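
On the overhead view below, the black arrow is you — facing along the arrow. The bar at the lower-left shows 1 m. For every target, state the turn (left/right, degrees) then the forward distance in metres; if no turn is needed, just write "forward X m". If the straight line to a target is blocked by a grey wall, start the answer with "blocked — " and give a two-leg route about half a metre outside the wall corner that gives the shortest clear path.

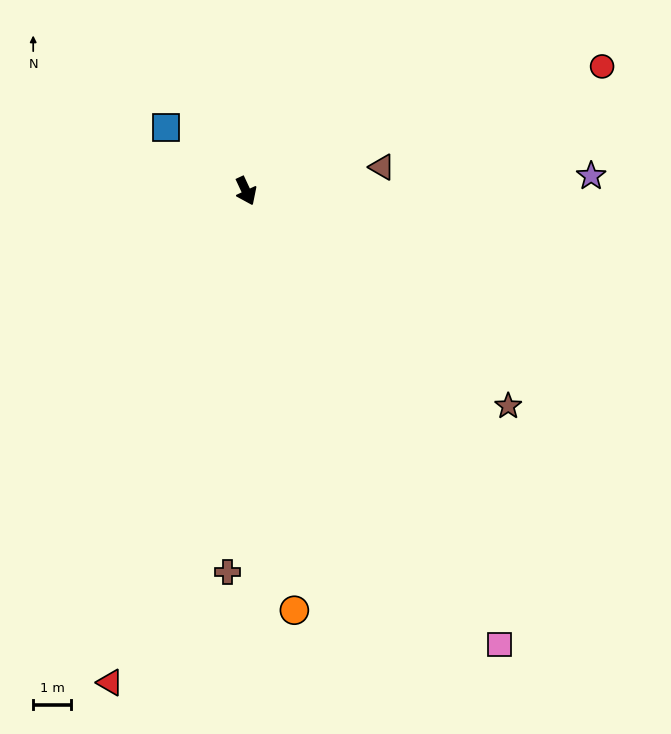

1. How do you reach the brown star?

turn left 26°, forward 8.9 m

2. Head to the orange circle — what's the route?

turn right 18°, forward 11.1 m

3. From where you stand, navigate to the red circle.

turn left 84°, forward 9.9 m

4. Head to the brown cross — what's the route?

turn right 28°, forward 10.0 m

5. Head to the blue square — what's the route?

turn right 153°, forward 2.7 m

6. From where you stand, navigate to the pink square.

turn left 4°, forward 13.6 m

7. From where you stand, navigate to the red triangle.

turn right 40°, forward 13.4 m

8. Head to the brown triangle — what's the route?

turn left 75°, forward 3.6 m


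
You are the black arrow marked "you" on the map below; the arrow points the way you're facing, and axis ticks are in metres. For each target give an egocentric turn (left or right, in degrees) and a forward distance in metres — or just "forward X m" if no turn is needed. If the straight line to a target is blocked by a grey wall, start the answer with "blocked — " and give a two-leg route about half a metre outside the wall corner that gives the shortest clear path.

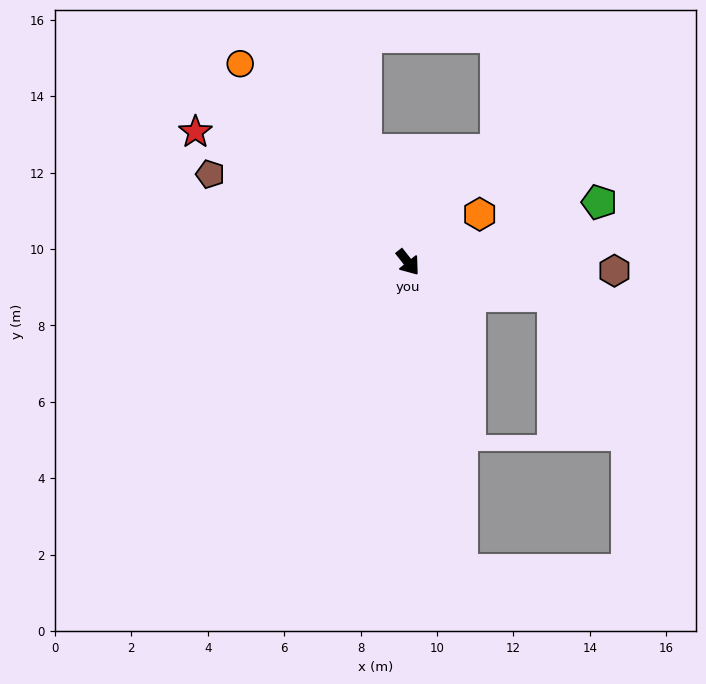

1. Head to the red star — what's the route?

turn right 160°, forward 6.5 m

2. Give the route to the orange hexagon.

turn left 86°, forward 2.3 m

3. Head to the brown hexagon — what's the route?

turn left 49°, forward 5.4 m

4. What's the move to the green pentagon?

turn left 69°, forward 5.2 m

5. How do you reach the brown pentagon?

turn right 152°, forward 5.7 m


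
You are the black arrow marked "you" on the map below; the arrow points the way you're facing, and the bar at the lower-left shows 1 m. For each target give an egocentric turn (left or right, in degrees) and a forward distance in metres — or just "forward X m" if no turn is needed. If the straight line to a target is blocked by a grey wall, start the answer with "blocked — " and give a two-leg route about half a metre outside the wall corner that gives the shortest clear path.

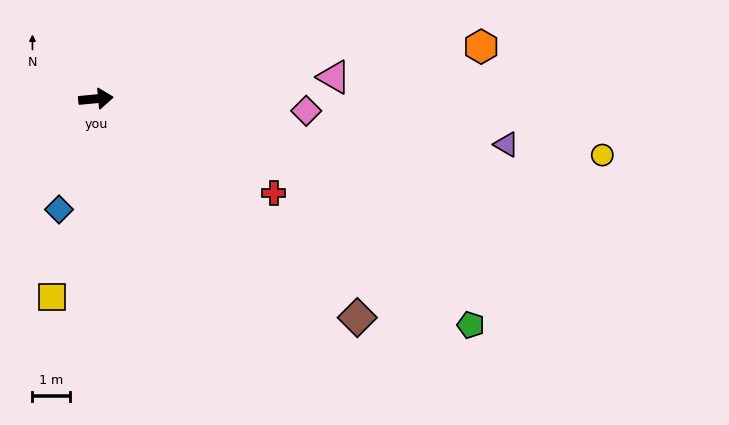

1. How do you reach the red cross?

turn right 33°, forward 5.4 m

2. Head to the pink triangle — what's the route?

forward 6.4 m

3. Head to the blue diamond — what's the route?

turn right 114°, forward 3.1 m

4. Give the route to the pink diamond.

turn right 9°, forward 5.6 m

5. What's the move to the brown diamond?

turn right 45°, forward 9.1 m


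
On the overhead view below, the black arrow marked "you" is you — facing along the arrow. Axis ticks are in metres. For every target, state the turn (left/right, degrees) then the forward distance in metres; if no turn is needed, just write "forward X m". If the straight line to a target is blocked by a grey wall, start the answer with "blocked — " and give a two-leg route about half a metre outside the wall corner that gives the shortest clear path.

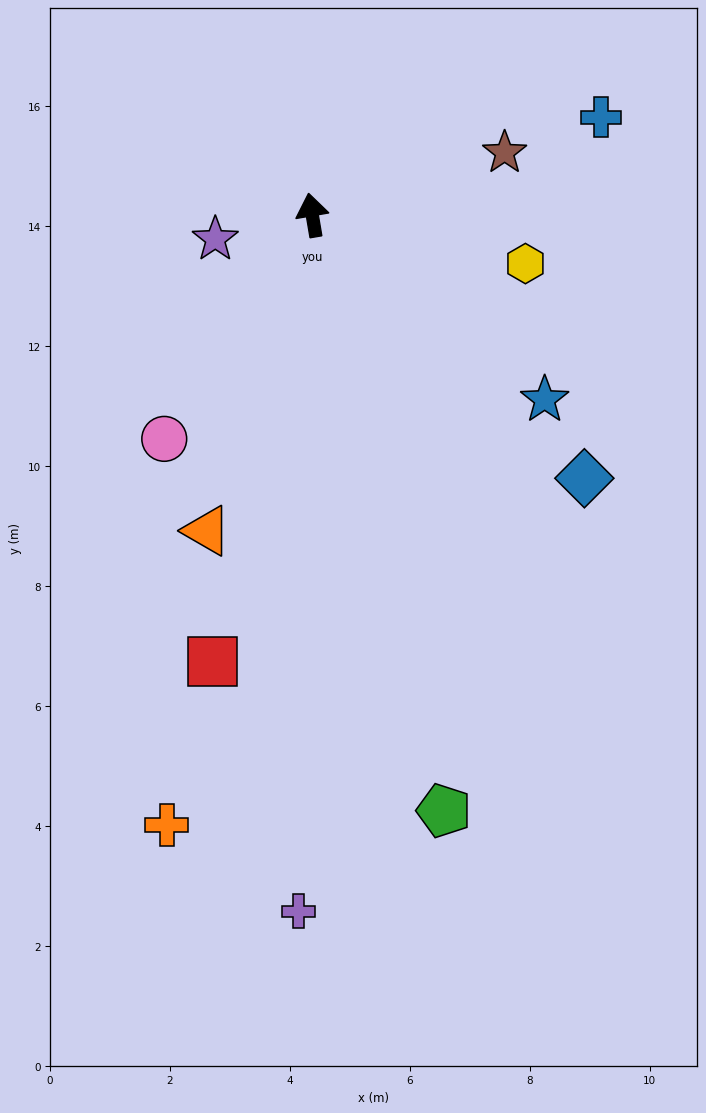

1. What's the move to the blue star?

turn right 138°, forward 4.9 m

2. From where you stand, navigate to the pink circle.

turn left 137°, forward 4.5 m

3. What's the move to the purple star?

turn left 94°, forward 1.7 m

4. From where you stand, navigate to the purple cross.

turn left 169°, forward 11.6 m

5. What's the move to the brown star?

turn right 82°, forward 3.4 m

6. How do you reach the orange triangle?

turn left 152°, forward 5.5 m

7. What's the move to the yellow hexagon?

turn right 112°, forward 3.6 m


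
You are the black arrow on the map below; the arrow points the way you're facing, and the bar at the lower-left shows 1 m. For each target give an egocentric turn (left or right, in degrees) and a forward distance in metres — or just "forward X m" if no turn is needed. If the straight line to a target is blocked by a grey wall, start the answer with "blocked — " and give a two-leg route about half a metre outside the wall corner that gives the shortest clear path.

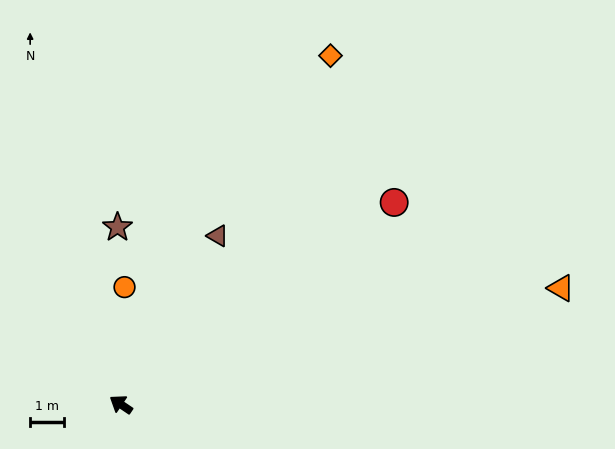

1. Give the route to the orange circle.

turn right 58°, forward 3.5 m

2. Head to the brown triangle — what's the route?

turn right 86°, forward 5.8 m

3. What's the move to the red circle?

turn right 110°, forward 10.1 m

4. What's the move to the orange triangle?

turn right 131°, forward 13.6 m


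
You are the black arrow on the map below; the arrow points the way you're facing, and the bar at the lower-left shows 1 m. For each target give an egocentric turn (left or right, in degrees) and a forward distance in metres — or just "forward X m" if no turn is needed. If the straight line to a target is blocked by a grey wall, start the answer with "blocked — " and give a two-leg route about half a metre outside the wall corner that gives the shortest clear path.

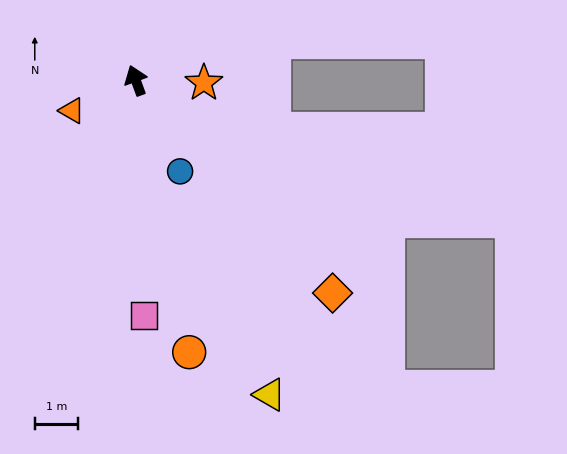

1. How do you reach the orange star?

turn right 112°, forward 1.6 m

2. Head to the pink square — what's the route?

turn left 162°, forward 5.5 m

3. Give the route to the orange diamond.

turn right 157°, forward 6.7 m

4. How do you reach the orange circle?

turn left 171°, forward 6.4 m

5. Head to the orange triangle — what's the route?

turn left 95°, forward 1.6 m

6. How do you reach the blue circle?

turn right 174°, forward 2.4 m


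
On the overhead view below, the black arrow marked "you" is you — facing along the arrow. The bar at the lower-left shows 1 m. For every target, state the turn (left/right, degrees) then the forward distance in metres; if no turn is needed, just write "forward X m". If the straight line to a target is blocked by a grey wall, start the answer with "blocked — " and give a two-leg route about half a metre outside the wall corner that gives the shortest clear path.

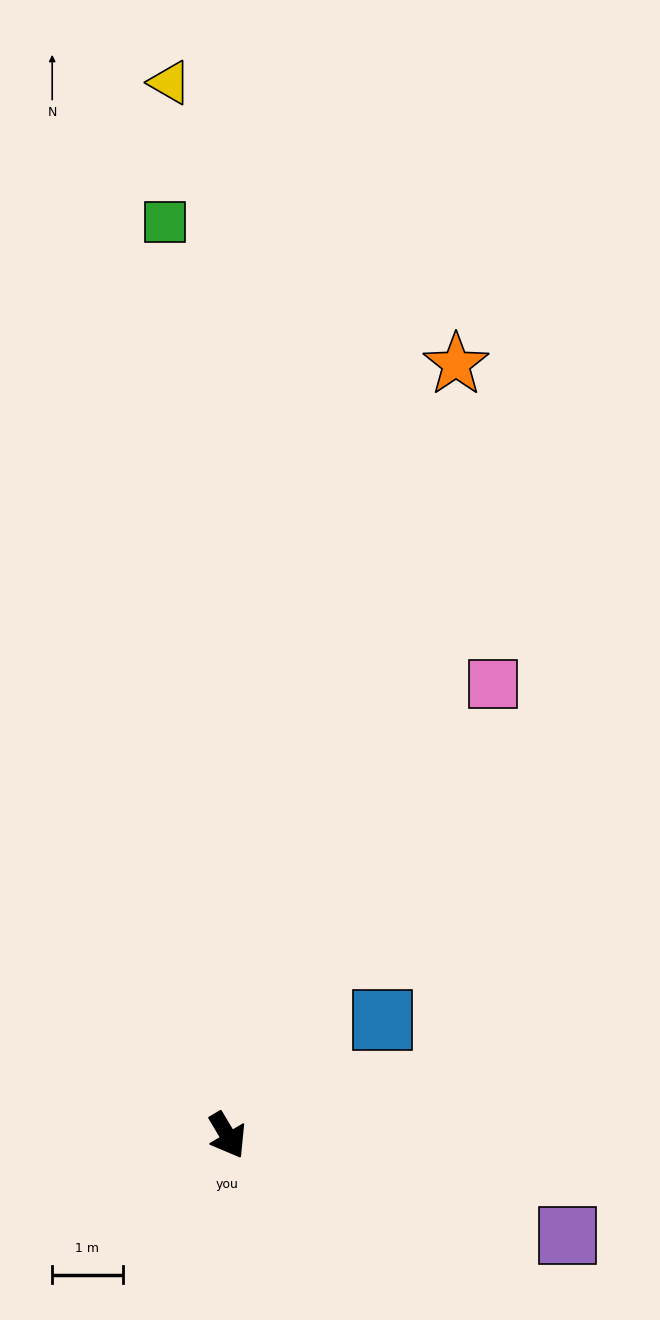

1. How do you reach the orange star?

turn left 133°, forward 11.4 m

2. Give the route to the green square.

turn left 153°, forward 13.0 m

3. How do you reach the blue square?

turn left 96°, forward 2.8 m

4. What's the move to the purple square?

turn left 43°, forward 5.0 m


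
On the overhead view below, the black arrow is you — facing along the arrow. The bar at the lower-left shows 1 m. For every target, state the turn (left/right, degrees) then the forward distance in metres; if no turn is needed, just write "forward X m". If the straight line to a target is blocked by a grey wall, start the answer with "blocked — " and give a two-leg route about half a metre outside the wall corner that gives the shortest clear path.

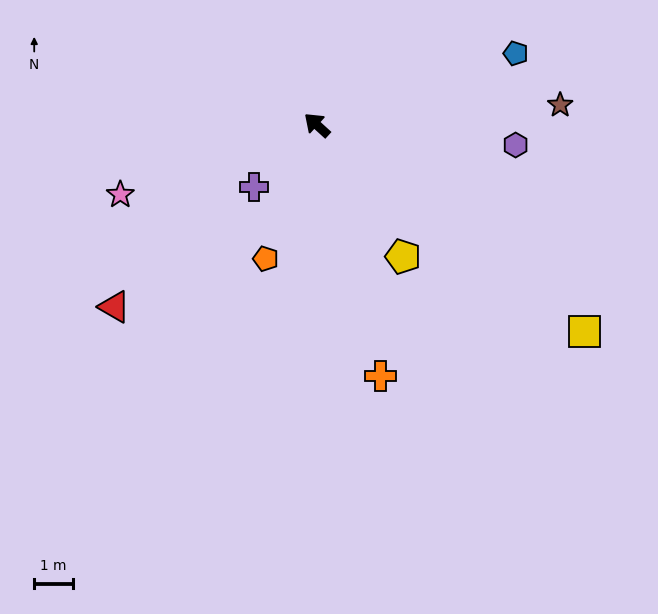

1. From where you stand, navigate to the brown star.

turn right 133°, forward 6.3 m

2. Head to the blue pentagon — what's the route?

turn right 118°, forward 5.4 m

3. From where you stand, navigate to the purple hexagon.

turn right 143°, forward 5.1 m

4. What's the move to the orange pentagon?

turn left 111°, forward 3.7 m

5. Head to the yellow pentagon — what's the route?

turn left 165°, forward 4.1 m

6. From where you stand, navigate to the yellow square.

turn right 175°, forward 8.7 m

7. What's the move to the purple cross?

turn left 87°, forward 2.3 m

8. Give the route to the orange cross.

turn left 147°, forward 6.7 m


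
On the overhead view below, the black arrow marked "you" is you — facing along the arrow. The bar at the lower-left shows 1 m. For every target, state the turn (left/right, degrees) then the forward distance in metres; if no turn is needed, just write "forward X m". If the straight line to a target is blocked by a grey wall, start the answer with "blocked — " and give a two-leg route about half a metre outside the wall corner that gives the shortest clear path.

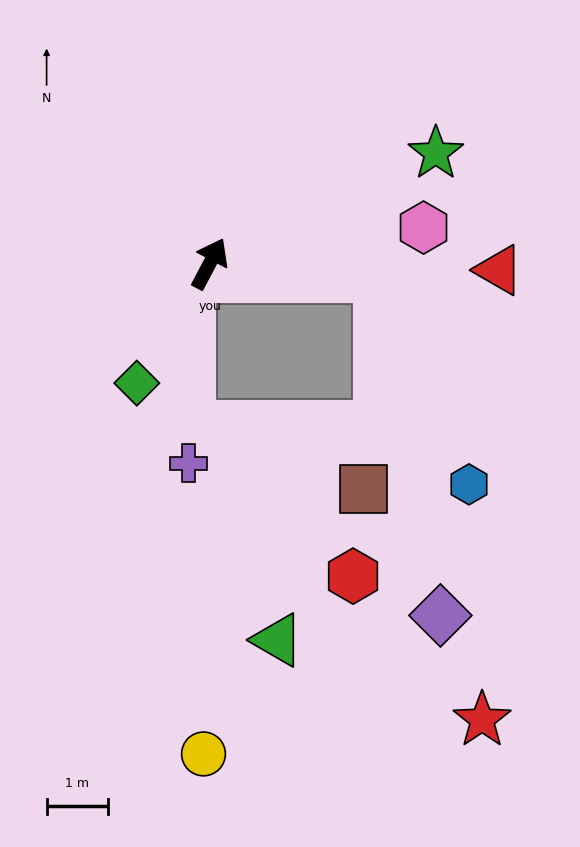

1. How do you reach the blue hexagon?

blocked — turn right 66°, forward 2.8 m, then turn right 63°, forward 3.7 m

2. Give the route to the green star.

turn right 36°, forward 4.1 m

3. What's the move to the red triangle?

turn right 64°, forward 4.7 m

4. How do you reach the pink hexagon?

turn right 53°, forward 3.6 m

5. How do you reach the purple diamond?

blocked — turn right 66°, forward 2.8 m, then turn right 76°, forward 5.7 m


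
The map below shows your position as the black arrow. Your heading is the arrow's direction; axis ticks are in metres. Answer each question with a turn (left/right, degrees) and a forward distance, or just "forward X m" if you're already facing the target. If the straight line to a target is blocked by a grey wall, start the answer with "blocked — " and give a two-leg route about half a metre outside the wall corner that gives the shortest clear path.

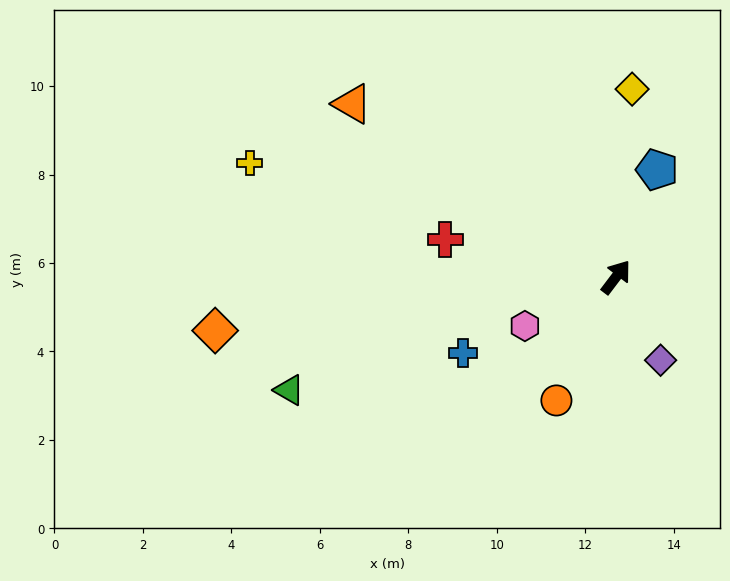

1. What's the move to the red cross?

turn left 115°, forward 4.0 m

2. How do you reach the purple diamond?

turn right 115°, forward 2.1 m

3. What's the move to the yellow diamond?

turn left 32°, forward 4.3 m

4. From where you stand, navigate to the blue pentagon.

turn left 16°, forward 2.6 m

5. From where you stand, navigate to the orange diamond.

turn left 135°, forward 9.1 m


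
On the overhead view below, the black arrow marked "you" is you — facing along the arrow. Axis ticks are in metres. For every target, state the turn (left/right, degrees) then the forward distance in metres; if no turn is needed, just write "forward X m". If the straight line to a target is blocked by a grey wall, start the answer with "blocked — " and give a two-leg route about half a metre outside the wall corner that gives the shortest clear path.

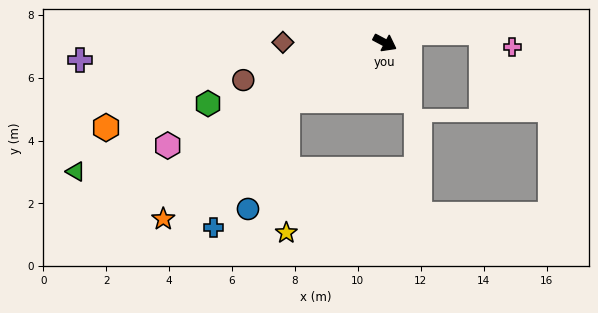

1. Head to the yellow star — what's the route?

blocked — turn right 122°, forward 3.6 m, then turn left 60°, forward 4.2 m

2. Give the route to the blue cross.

blocked — turn right 122°, forward 3.6 m, then turn left 30°, forward 4.7 m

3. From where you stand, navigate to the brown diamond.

turn right 152°, forward 3.2 m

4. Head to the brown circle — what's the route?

turn right 137°, forward 4.7 m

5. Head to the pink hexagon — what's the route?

turn right 127°, forward 7.6 m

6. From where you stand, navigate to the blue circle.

blocked — turn right 122°, forward 3.6 m, then turn left 40°, forward 3.7 m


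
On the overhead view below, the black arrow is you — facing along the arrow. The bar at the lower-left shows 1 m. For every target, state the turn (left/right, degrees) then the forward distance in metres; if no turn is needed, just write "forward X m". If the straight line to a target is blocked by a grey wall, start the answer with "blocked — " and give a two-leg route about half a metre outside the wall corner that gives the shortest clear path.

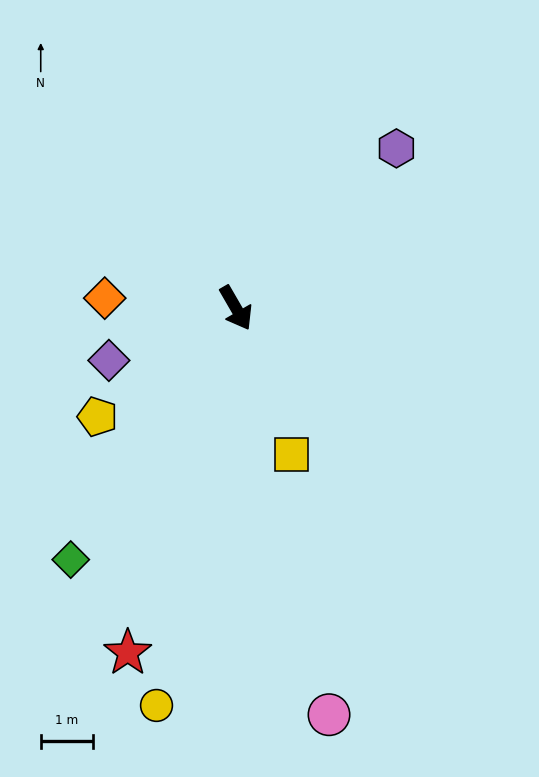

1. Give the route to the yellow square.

turn right 9°, forward 3.0 m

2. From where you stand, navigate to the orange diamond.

turn right 124°, forward 2.5 m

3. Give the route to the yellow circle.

turn right 41°, forward 7.8 m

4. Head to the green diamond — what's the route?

turn right 63°, forward 5.8 m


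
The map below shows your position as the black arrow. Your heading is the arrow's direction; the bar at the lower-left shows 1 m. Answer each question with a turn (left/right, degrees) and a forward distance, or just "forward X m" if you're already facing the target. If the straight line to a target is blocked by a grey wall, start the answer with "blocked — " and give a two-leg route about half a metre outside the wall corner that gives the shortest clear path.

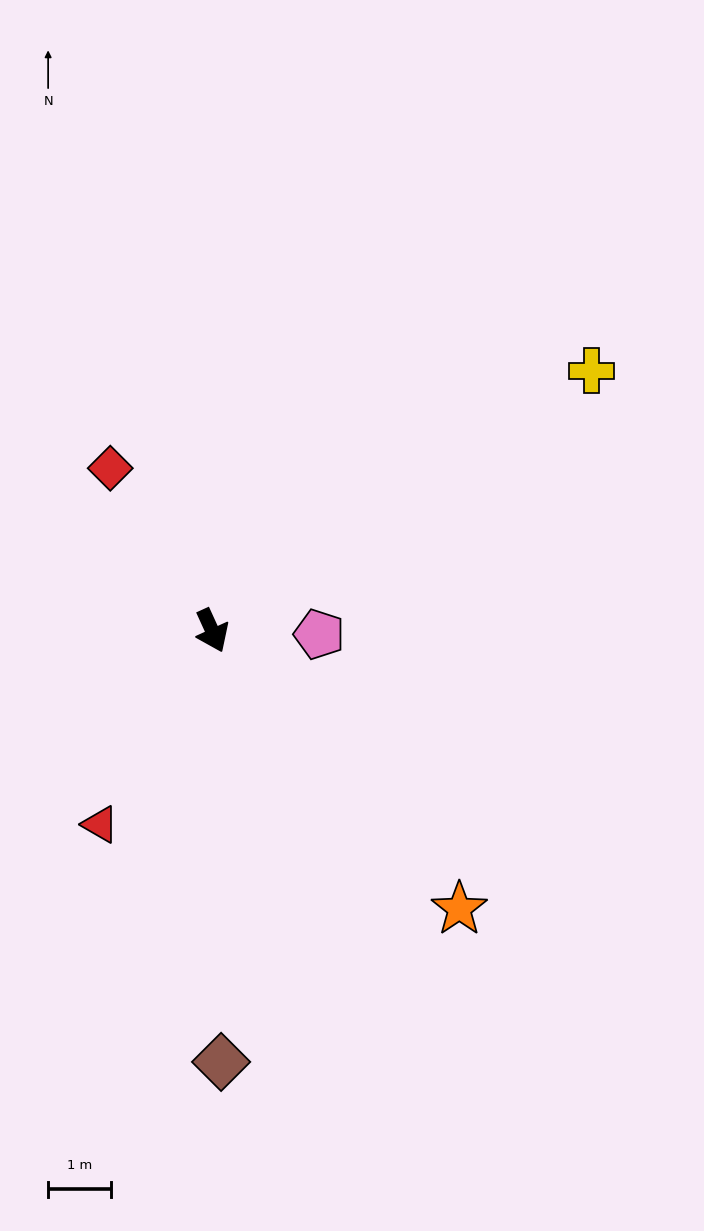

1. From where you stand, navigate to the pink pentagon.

turn left 64°, forward 1.7 m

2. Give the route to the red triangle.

turn right 55°, forward 3.6 m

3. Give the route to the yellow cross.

turn left 100°, forward 7.3 m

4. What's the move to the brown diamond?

turn right 23°, forward 6.9 m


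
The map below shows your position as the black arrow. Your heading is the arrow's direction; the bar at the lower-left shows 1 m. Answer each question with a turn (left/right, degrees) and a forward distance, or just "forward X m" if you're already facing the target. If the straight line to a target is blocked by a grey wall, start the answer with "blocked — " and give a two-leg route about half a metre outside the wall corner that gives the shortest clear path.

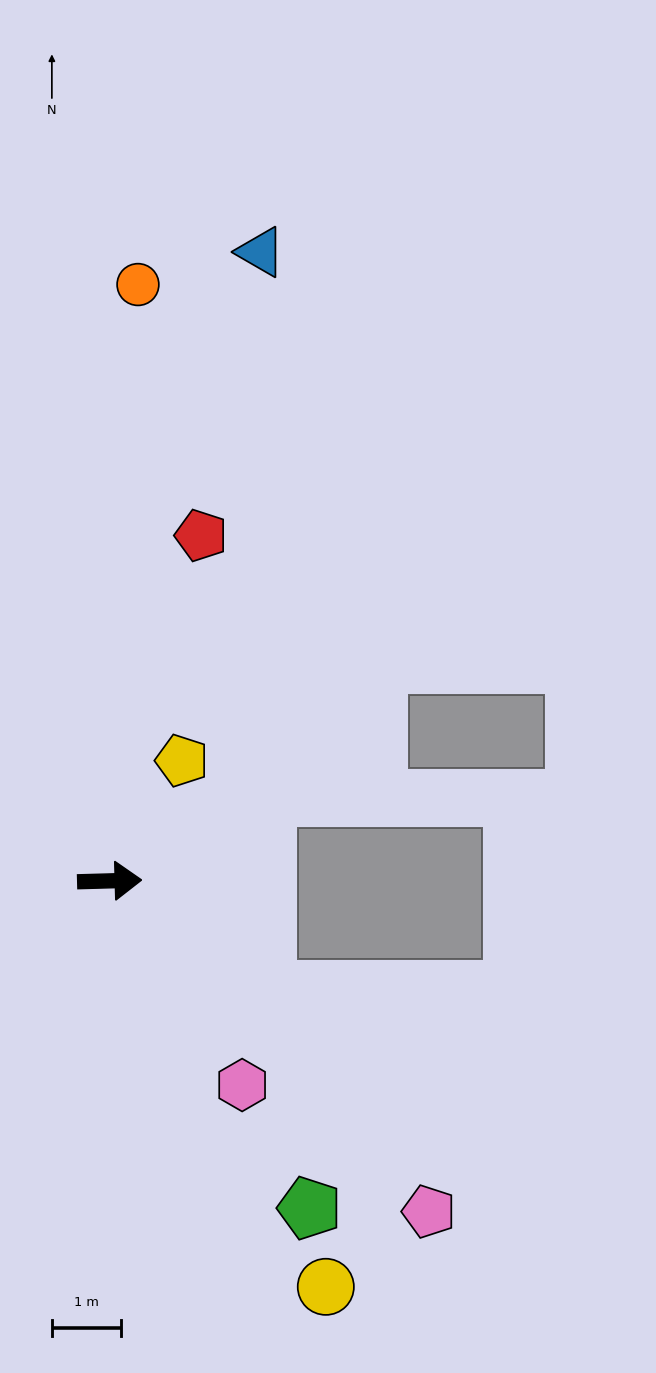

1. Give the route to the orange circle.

turn left 86°, forward 8.6 m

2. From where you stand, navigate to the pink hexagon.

turn right 59°, forward 3.5 m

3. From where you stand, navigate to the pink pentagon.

turn right 48°, forward 6.6 m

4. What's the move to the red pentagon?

turn left 74°, forward 5.2 m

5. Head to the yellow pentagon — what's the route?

turn left 57°, forward 2.0 m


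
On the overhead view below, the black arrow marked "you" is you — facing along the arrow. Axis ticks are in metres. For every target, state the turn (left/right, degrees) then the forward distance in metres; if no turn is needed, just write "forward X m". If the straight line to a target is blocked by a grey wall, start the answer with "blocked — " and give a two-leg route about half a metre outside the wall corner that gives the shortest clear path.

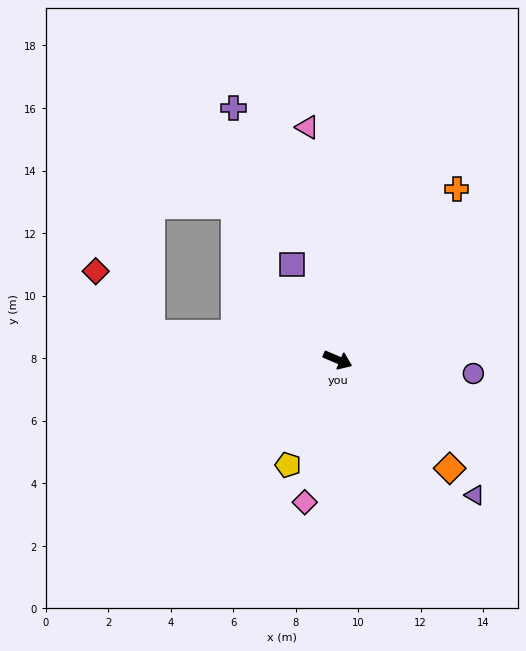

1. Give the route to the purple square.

turn left 139°, forward 3.4 m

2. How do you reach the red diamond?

blocked — turn right 165°, forward 6.0 m, then turn right 40°, forward 2.7 m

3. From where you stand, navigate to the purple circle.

turn left 17°, forward 4.4 m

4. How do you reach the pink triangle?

turn left 120°, forward 7.5 m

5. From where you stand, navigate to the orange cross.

turn left 78°, forward 6.7 m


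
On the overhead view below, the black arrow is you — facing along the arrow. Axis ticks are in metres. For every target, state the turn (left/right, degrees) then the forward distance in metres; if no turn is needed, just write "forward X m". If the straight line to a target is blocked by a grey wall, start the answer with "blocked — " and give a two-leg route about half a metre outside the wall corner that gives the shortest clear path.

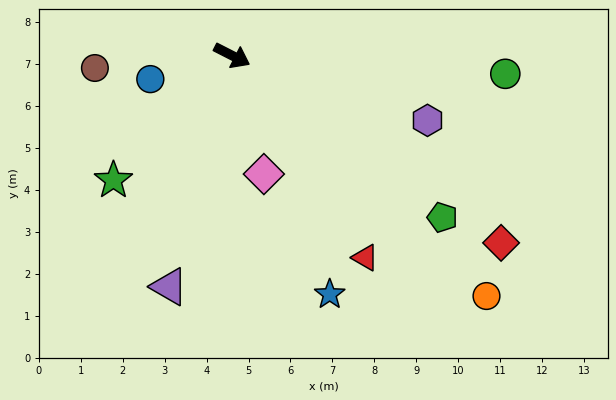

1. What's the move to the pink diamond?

turn right 48°, forward 2.9 m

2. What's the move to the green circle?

turn left 23°, forward 6.5 m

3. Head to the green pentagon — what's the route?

turn right 11°, forward 6.3 m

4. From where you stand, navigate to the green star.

turn right 107°, forward 4.1 m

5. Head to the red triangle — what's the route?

turn right 30°, forward 5.8 m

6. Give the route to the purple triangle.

turn right 78°, forward 5.7 m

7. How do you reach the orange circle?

turn right 16°, forward 8.3 m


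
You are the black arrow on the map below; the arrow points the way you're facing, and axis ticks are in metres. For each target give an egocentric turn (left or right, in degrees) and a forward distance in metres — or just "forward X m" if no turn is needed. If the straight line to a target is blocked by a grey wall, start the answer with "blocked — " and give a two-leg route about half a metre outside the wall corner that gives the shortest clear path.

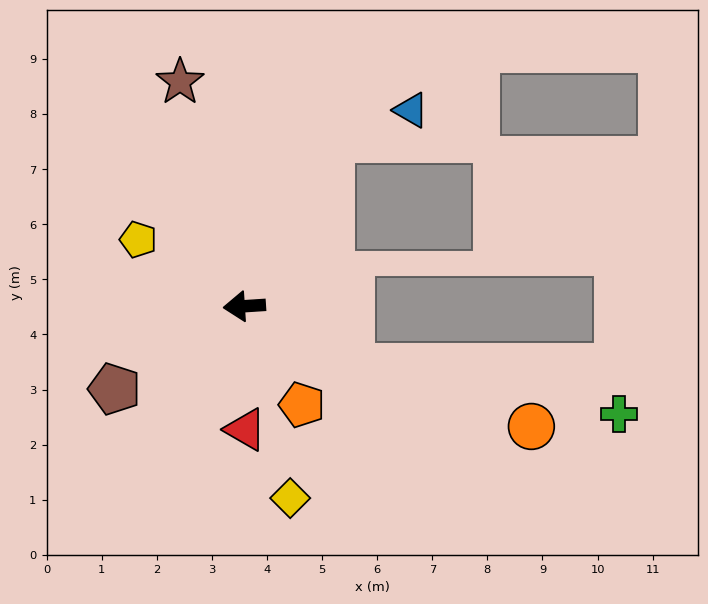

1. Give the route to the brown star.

turn right 78°, forward 4.2 m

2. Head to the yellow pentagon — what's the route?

turn right 36°, forward 2.3 m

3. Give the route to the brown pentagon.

turn left 29°, forward 2.8 m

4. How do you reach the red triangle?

turn left 87°, forward 2.2 m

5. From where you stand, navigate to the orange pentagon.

turn left 117°, forward 2.1 m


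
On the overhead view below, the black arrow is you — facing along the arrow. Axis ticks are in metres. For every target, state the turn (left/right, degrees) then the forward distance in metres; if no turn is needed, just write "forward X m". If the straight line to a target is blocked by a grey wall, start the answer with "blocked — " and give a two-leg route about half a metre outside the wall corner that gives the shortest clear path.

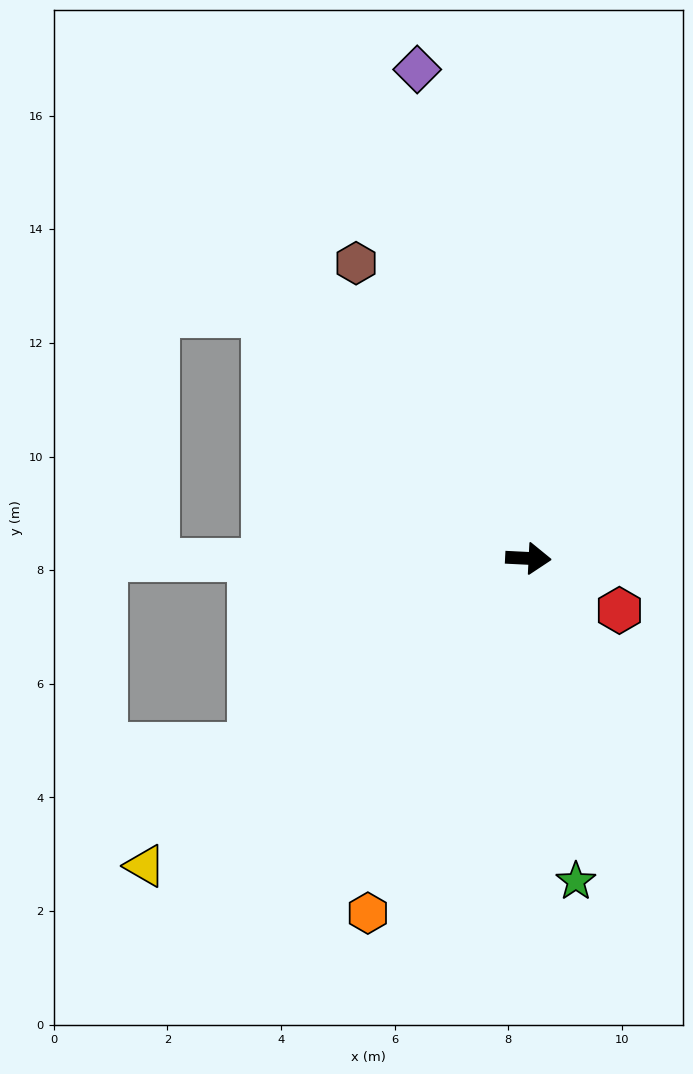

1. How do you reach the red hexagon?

turn right 27°, forward 1.8 m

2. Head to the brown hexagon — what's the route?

turn left 123°, forward 6.0 m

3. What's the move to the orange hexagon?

turn right 112°, forward 6.9 m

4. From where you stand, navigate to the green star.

turn right 79°, forward 5.7 m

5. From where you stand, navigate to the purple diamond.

turn left 106°, forward 8.8 m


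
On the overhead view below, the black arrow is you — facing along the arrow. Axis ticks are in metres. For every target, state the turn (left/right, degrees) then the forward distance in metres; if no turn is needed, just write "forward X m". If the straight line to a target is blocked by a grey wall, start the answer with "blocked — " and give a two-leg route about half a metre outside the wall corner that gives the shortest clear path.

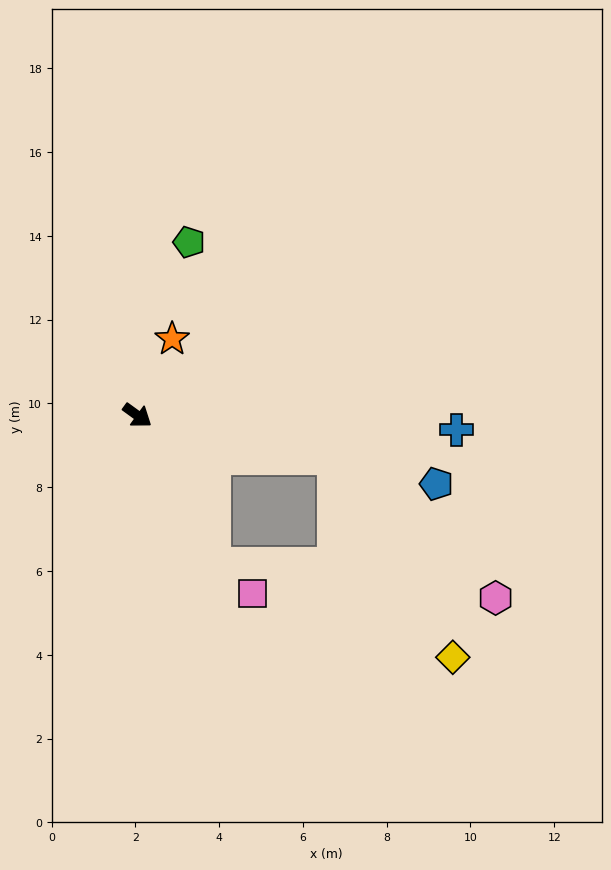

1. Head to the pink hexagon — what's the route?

blocked — turn left 24°, forward 4.8 m, then turn right 29°, forward 5.1 m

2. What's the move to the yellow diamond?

blocked — turn left 24°, forward 4.8 m, then turn right 48°, forward 5.5 m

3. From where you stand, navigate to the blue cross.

turn left 33°, forward 7.6 m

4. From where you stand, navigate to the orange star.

turn left 102°, forward 2.0 m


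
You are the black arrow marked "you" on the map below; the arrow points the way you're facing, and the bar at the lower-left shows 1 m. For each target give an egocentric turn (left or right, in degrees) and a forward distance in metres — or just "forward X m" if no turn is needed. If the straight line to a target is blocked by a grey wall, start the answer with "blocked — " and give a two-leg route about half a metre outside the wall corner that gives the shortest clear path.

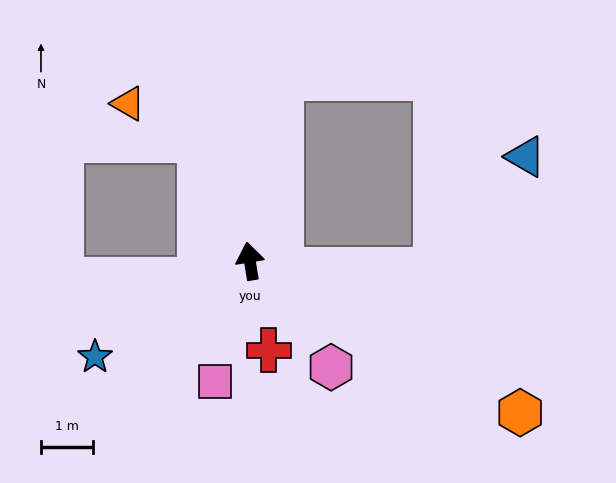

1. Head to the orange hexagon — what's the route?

turn right 129°, forward 6.0 m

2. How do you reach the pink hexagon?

turn right 152°, forward 2.6 m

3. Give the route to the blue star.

turn left 113°, forward 3.5 m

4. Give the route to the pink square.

turn left 155°, forward 2.4 m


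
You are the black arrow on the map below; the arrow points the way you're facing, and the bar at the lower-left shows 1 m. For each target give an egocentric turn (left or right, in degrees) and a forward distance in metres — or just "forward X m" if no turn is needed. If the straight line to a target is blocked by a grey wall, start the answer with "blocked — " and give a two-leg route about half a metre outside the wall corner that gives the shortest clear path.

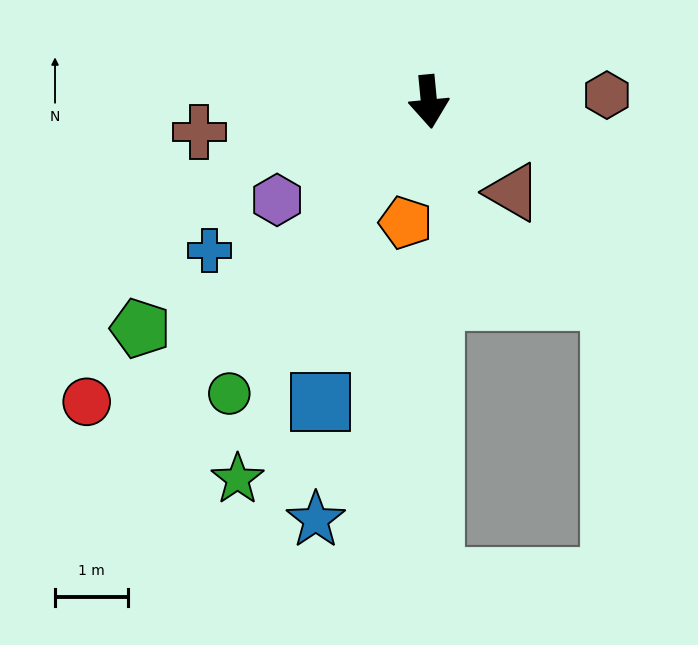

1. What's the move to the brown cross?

turn right 88°, forward 3.2 m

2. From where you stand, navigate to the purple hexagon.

turn right 63°, forward 2.5 m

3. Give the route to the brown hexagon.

turn left 87°, forward 2.4 m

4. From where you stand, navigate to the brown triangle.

turn left 37°, forward 1.7 m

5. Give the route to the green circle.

turn right 40°, forward 4.8 m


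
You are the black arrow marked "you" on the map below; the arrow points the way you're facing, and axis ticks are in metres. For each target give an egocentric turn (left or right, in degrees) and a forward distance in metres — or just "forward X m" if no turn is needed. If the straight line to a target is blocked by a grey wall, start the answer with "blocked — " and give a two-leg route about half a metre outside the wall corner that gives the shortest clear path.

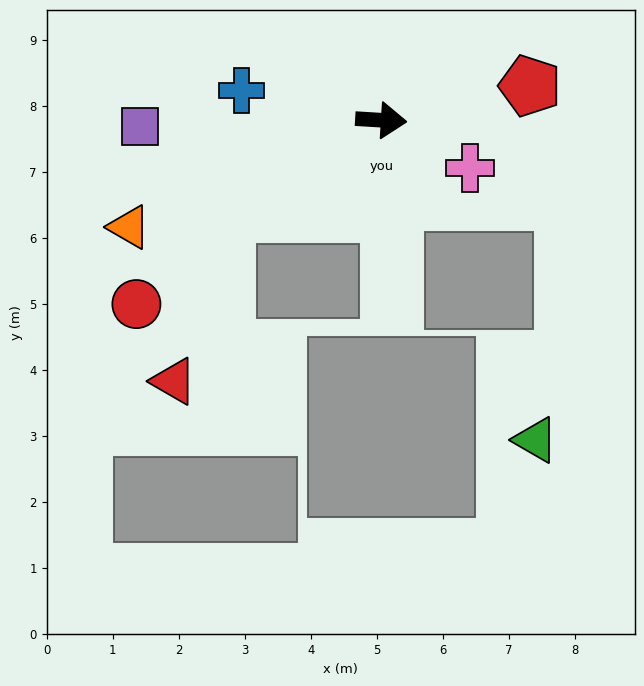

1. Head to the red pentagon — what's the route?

turn left 16°, forward 2.3 m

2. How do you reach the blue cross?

turn left 172°, forward 2.2 m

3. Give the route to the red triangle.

blocked — turn right 145°, forward 2.7 m, then turn left 41°, forward 2.7 m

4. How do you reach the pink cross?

turn right 25°, forward 1.5 m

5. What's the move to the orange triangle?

turn right 154°, forward 4.1 m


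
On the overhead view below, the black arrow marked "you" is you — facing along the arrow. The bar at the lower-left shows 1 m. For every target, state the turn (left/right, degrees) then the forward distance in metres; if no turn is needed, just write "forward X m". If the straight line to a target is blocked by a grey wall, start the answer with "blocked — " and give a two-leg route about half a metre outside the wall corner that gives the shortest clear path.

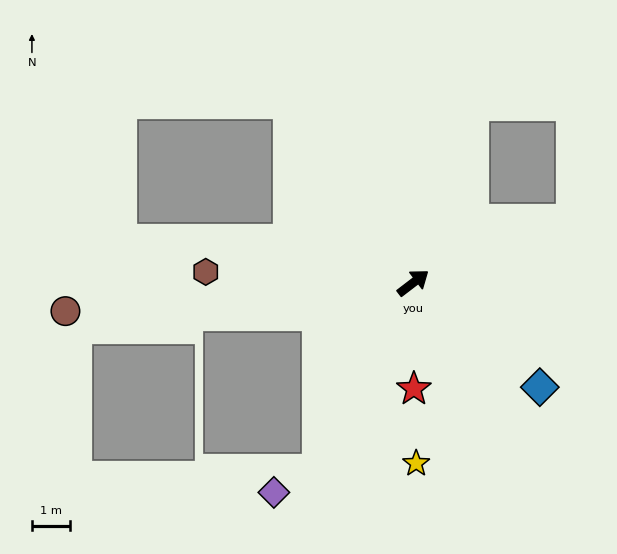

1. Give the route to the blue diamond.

turn right 77°, forward 4.3 m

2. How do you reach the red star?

turn right 127°, forward 2.8 m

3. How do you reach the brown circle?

turn left 147°, forward 9.2 m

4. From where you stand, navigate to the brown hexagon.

turn left 140°, forward 5.5 m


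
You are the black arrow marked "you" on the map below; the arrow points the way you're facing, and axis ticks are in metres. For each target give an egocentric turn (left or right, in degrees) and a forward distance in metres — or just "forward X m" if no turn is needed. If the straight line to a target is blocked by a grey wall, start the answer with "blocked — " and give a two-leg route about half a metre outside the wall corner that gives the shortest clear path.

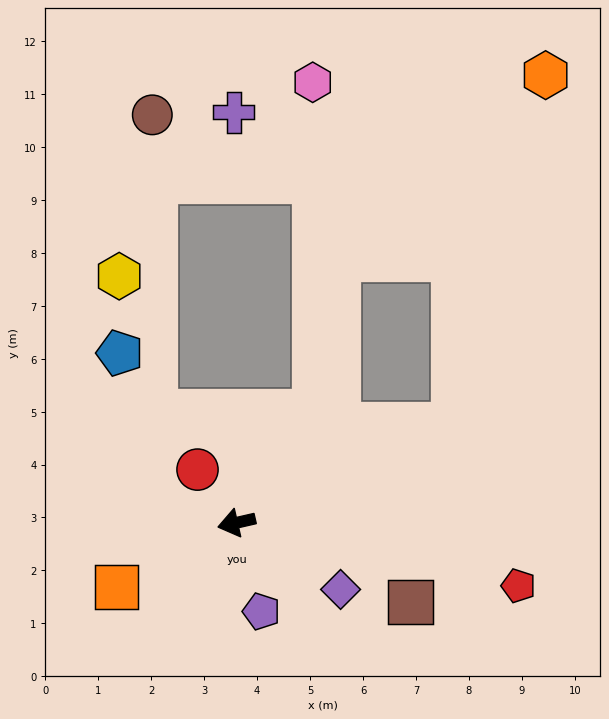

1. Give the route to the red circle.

turn right 67°, forward 1.2 m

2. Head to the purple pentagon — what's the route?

turn left 93°, forward 1.7 m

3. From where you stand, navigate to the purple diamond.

turn left 134°, forward 2.3 m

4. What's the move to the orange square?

turn left 15°, forward 2.6 m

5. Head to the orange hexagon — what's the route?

blocked — turn right 169°, forward 4.5 m, then turn left 51°, forward 6.8 m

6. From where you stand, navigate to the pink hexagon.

blocked — turn right 138°, forward 2.6 m, then turn left 36°, forward 6.2 m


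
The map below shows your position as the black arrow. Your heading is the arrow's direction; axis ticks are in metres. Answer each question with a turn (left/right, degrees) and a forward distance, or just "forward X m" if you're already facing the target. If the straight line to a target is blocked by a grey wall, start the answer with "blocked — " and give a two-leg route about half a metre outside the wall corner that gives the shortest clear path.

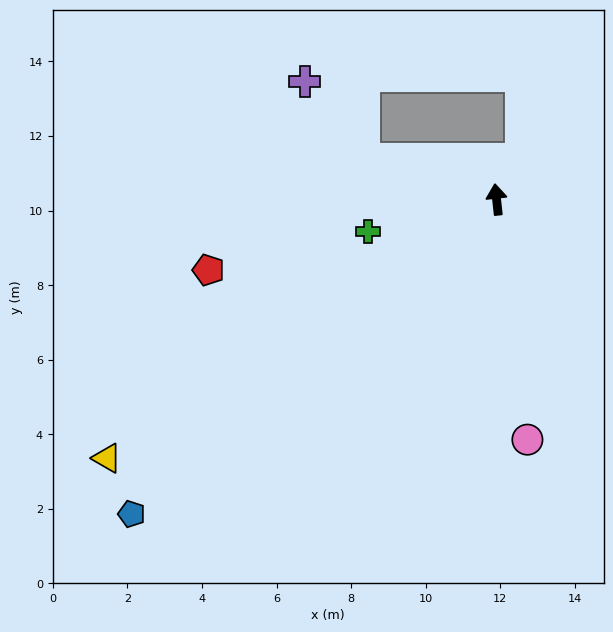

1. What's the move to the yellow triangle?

turn left 117°, forward 12.5 m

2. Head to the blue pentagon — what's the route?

turn left 125°, forward 12.9 m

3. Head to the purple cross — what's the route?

blocked — turn left 67°, forward 3.7 m, then turn right 36°, forward 2.6 m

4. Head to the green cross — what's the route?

turn left 98°, forward 3.6 m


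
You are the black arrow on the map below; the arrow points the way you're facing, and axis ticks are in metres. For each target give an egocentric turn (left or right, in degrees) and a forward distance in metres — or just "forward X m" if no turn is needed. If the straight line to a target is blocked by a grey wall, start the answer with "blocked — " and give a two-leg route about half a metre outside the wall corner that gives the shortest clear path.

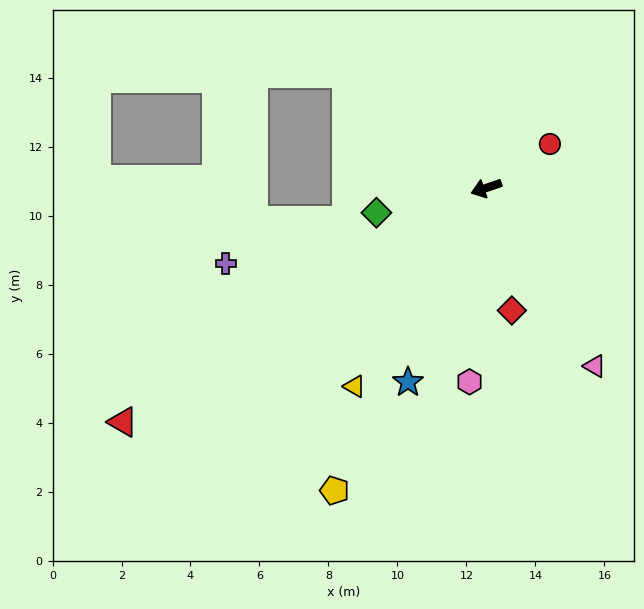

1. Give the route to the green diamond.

turn right 6°, forward 3.3 m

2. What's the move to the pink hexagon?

turn left 66°, forward 5.6 m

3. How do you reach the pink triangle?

turn left 102°, forward 6.0 m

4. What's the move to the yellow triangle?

turn left 38°, forward 6.9 m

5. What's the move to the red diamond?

turn left 83°, forward 3.6 m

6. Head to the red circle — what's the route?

turn right 164°, forward 2.2 m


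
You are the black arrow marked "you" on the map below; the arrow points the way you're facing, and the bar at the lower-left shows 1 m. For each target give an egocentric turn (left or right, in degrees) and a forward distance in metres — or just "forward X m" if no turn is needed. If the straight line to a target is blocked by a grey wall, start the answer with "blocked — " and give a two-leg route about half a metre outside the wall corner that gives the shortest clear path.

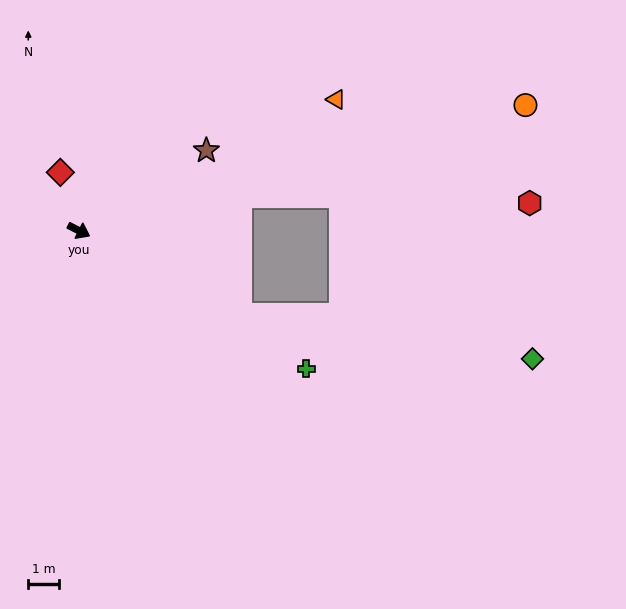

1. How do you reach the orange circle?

turn left 42°, forward 15.1 m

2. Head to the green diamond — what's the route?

blocked — forward 5.9 m, then turn left 18°, forward 9.6 m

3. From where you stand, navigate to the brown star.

turn left 59°, forward 4.9 m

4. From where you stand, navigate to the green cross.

turn right 5°, forward 8.7 m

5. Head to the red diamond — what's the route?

turn left 134°, forward 2.0 m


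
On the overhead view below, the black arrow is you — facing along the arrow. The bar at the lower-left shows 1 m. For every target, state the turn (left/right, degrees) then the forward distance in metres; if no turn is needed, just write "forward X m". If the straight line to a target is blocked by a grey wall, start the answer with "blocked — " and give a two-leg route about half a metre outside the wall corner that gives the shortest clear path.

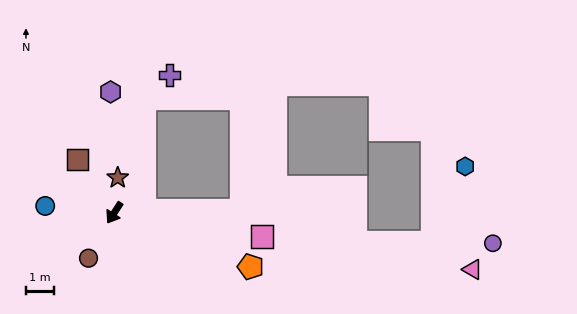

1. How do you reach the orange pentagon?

turn left 101°, forward 5.2 m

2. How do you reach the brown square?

turn right 112°, forward 2.3 m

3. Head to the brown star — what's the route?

turn right 153°, forward 1.2 m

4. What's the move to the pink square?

turn left 114°, forward 5.3 m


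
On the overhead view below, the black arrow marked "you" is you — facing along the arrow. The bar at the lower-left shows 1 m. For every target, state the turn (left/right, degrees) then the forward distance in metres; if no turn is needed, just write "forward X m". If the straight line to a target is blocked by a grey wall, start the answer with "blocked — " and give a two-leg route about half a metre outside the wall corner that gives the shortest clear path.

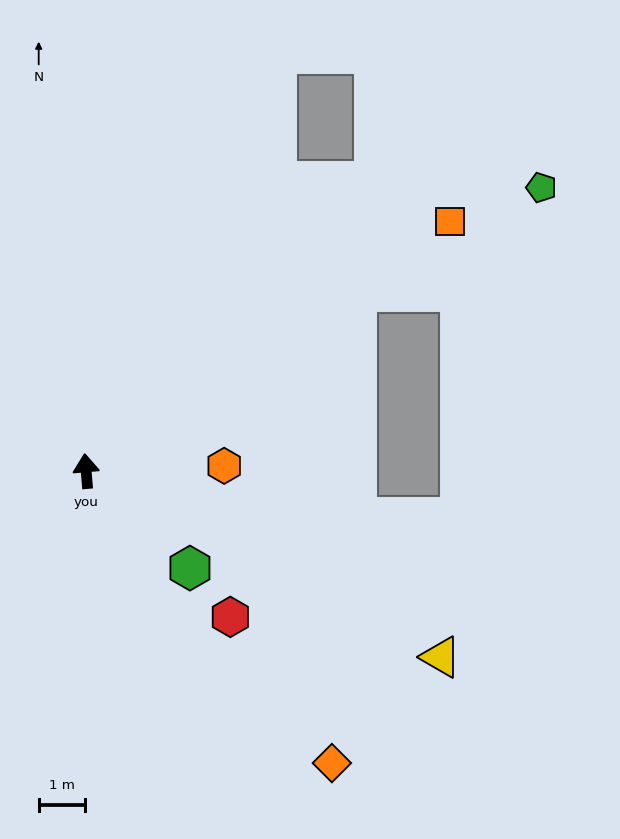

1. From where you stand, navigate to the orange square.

turn right 60°, forward 9.5 m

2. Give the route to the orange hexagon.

turn right 93°, forward 3.0 m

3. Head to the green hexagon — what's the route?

turn right 138°, forward 3.1 m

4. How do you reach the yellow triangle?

turn right 123°, forward 8.6 m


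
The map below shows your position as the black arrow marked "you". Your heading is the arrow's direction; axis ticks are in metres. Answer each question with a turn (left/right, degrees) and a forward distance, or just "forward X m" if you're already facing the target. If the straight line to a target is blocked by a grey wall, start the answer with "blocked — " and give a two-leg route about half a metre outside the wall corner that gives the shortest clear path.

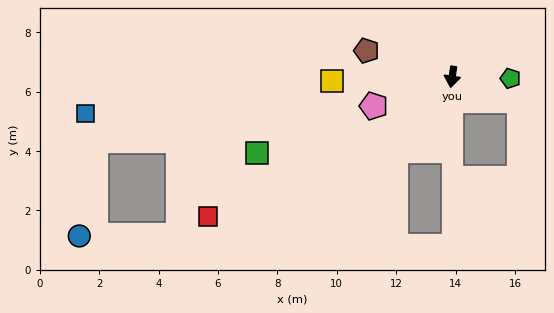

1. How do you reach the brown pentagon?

turn right 99°, forward 3.0 m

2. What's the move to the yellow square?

turn right 80°, forward 4.0 m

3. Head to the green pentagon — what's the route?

turn left 97°, forward 2.0 m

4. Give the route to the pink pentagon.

turn right 61°, forward 2.8 m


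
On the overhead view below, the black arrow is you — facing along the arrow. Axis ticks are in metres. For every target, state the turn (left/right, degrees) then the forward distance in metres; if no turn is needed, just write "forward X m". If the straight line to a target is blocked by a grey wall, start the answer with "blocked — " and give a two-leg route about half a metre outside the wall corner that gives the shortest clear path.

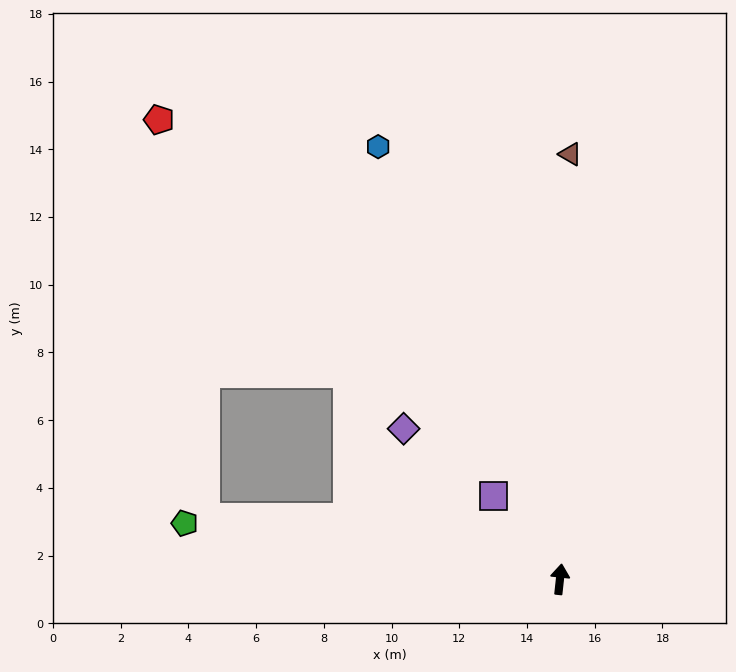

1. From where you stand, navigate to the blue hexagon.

turn left 29°, forward 13.9 m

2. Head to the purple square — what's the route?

turn left 45°, forward 3.2 m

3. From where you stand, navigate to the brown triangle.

turn left 5°, forward 12.6 m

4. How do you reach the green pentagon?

turn left 88°, forward 11.2 m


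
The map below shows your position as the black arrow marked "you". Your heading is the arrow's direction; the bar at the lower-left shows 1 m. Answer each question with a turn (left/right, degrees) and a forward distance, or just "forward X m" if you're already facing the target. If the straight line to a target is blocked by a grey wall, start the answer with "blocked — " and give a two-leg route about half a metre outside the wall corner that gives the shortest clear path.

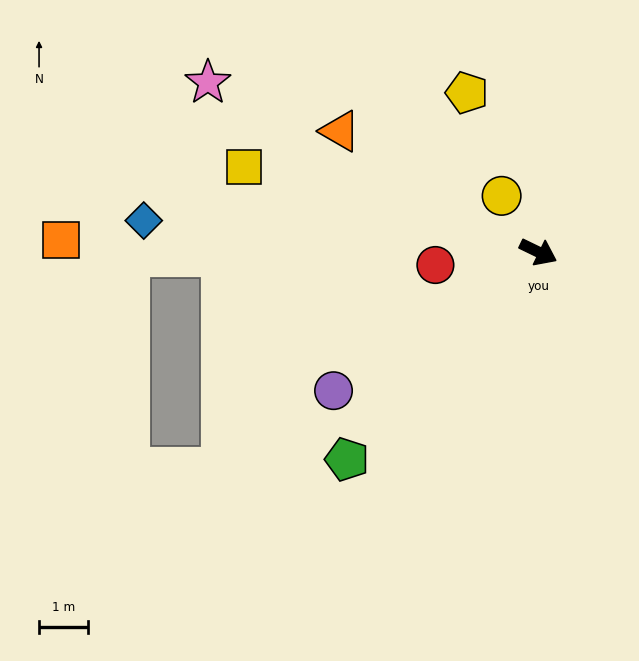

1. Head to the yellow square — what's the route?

turn right 170°, forward 6.2 m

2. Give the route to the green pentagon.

turn right 107°, forward 5.8 m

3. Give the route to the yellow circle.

turn left 149°, forward 1.4 m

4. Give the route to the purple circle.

turn right 120°, forward 5.0 m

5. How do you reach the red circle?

turn right 147°, forward 2.1 m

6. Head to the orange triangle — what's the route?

turn left 175°, forward 4.7 m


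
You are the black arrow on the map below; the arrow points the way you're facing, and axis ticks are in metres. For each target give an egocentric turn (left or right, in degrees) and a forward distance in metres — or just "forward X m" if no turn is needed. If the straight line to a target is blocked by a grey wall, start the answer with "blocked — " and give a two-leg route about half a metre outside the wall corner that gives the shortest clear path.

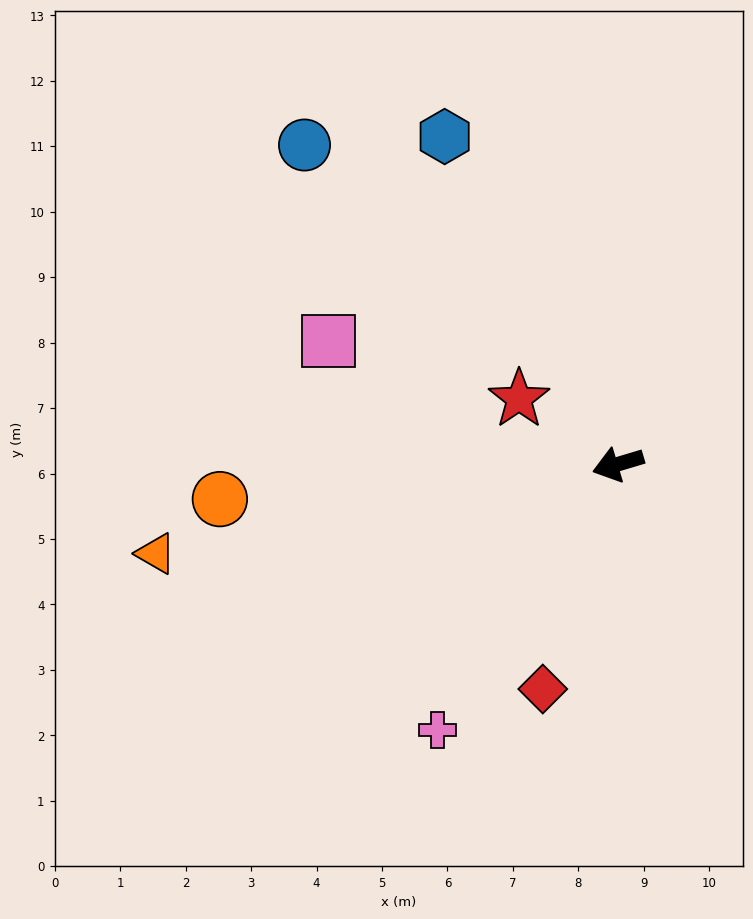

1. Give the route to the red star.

turn right 50°, forward 1.8 m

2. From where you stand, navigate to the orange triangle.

turn right 6°, forward 7.2 m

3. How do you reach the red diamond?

turn left 55°, forward 3.6 m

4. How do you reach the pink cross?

turn left 39°, forward 4.9 m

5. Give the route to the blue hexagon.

turn right 79°, forward 5.7 m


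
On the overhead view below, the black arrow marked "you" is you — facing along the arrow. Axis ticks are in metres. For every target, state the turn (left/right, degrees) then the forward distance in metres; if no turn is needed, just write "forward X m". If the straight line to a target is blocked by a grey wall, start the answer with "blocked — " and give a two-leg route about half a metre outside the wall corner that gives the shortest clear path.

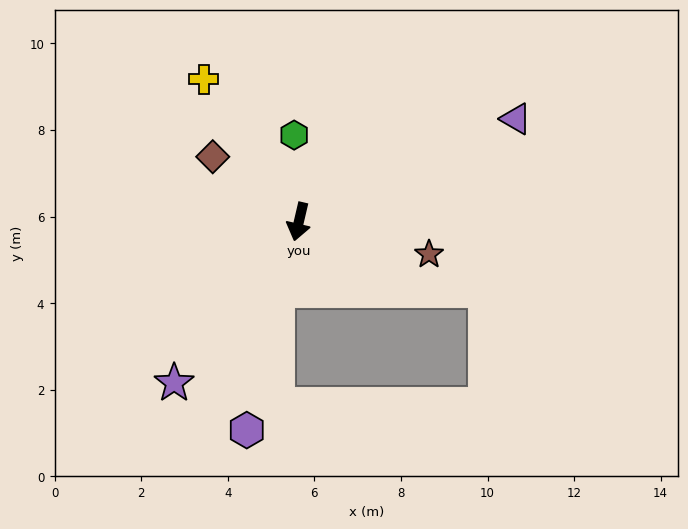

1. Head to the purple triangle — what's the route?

turn left 129°, forward 5.5 m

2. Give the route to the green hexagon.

turn right 164°, forward 2.0 m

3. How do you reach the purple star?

turn right 25°, forward 4.7 m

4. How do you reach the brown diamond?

turn right 114°, forward 2.5 m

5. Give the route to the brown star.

turn left 89°, forward 3.1 m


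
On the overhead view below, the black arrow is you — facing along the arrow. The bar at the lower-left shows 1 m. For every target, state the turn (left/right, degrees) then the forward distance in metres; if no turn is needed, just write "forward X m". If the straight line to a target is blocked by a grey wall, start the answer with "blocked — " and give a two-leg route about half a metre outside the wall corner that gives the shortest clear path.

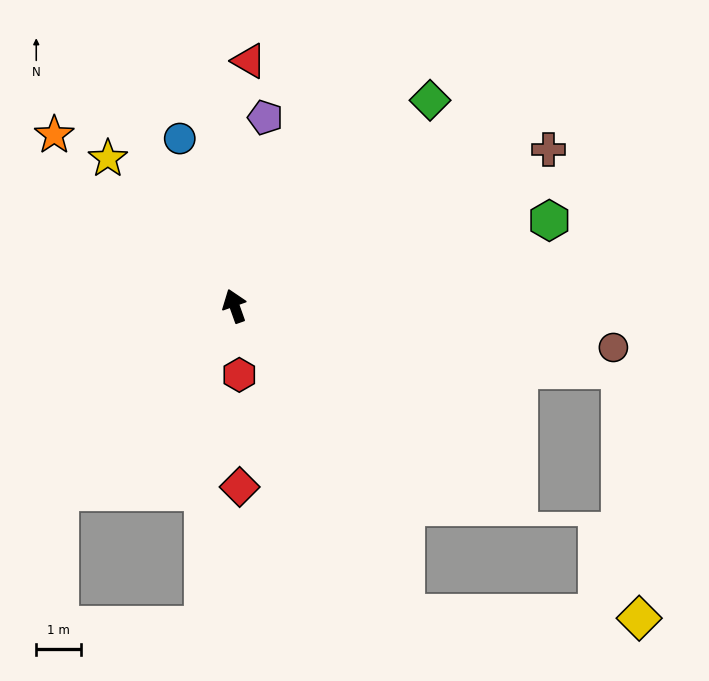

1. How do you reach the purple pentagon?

turn right 29°, forward 4.3 m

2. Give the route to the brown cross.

turn right 83°, forward 7.9 m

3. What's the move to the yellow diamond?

blocked — turn right 170°, forward 7.9 m, then turn left 59°, forward 5.2 m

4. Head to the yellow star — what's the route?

turn left 21°, forward 4.4 m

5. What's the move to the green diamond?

turn right 63°, forward 6.4 m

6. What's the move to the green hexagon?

turn right 94°, forward 7.3 m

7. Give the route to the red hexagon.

turn left 164°, forward 1.5 m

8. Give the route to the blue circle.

forward 3.9 m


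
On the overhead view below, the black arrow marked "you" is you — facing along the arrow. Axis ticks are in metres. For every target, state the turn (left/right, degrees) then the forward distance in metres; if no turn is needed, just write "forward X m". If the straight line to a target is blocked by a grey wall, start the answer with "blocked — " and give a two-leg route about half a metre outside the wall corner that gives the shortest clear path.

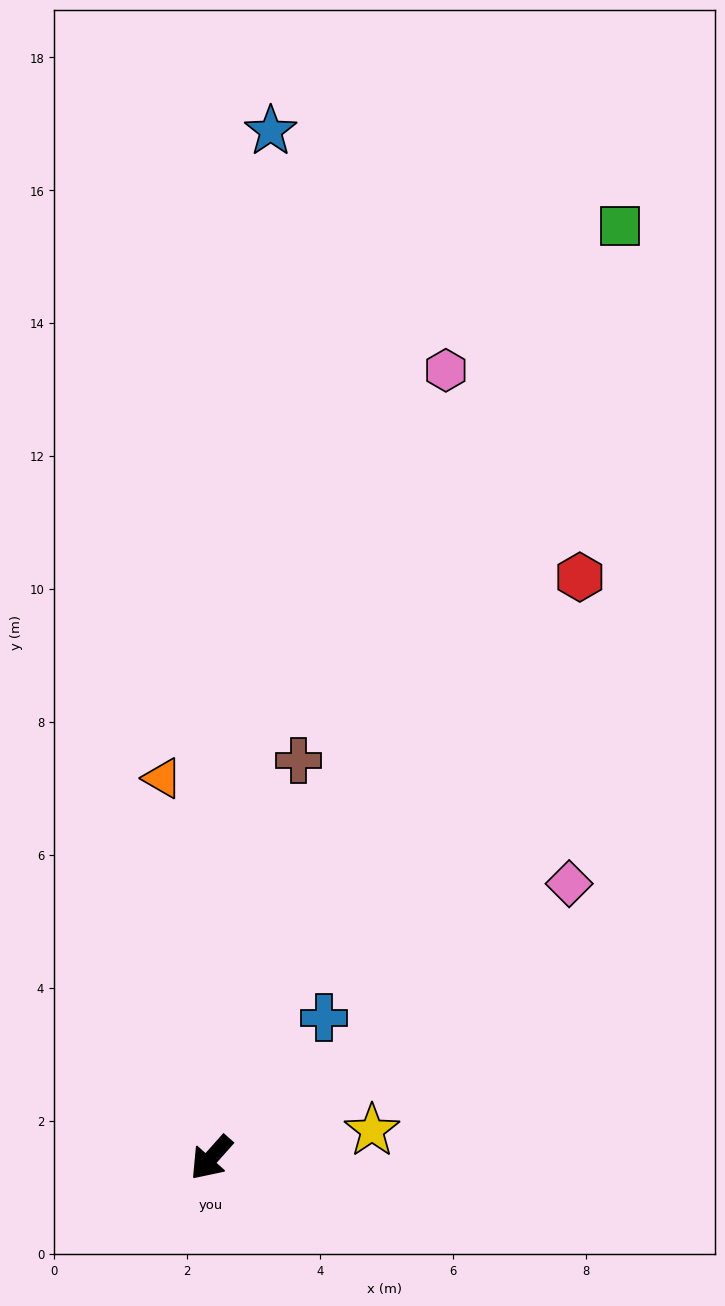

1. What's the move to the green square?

turn right 162°, forward 15.3 m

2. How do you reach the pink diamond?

turn left 169°, forward 6.8 m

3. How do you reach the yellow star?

turn left 141°, forward 2.5 m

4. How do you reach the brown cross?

turn right 151°, forward 6.1 m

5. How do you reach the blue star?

turn right 142°, forward 15.5 m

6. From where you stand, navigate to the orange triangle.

turn right 131°, forward 5.8 m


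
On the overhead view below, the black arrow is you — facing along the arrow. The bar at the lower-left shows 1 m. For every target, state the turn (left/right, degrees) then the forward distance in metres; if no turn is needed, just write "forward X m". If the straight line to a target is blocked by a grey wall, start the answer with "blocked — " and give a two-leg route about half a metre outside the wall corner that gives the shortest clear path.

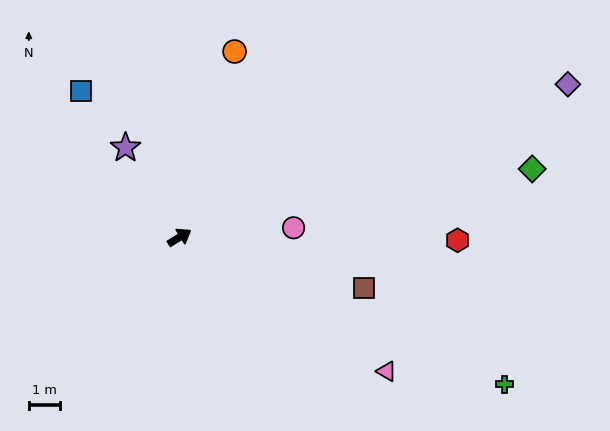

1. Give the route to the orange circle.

turn left 42°, forward 6.3 m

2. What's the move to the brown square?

turn right 47°, forward 6.2 m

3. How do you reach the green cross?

turn right 56°, forward 11.6 m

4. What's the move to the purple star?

turn left 89°, forward 3.4 m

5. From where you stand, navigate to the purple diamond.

turn right 10°, forward 13.6 m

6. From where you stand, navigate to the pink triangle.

turn right 65°, forward 8.0 m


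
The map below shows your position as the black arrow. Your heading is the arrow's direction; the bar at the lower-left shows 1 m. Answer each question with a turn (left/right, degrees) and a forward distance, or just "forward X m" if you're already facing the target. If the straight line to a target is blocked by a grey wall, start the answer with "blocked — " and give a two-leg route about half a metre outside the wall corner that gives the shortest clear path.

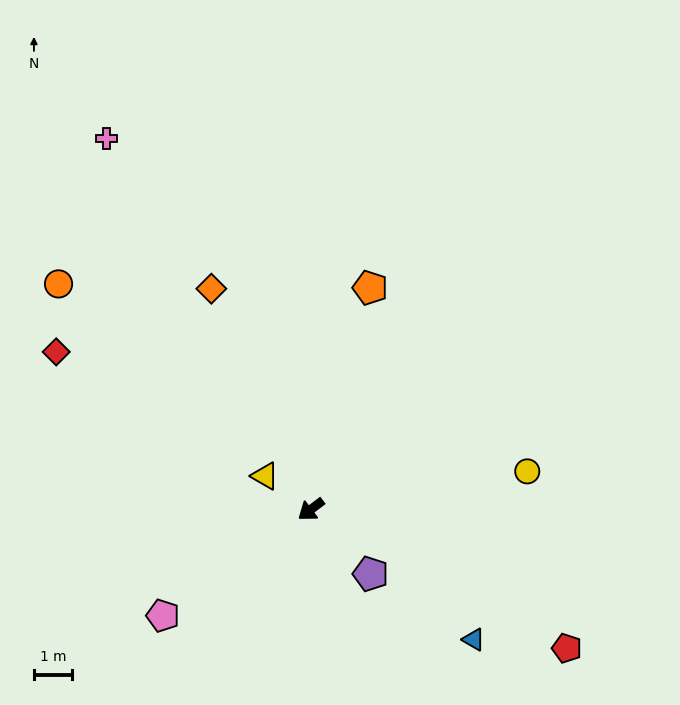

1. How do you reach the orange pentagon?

turn right 142°, forward 6.0 m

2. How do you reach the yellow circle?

turn left 153°, forward 5.8 m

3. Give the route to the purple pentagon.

turn left 96°, forward 2.3 m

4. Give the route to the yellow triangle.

turn right 73°, forward 1.5 m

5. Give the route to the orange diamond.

turn right 103°, forward 6.3 m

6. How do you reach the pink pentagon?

forward 4.8 m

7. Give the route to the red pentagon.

turn left 114°, forward 7.6 m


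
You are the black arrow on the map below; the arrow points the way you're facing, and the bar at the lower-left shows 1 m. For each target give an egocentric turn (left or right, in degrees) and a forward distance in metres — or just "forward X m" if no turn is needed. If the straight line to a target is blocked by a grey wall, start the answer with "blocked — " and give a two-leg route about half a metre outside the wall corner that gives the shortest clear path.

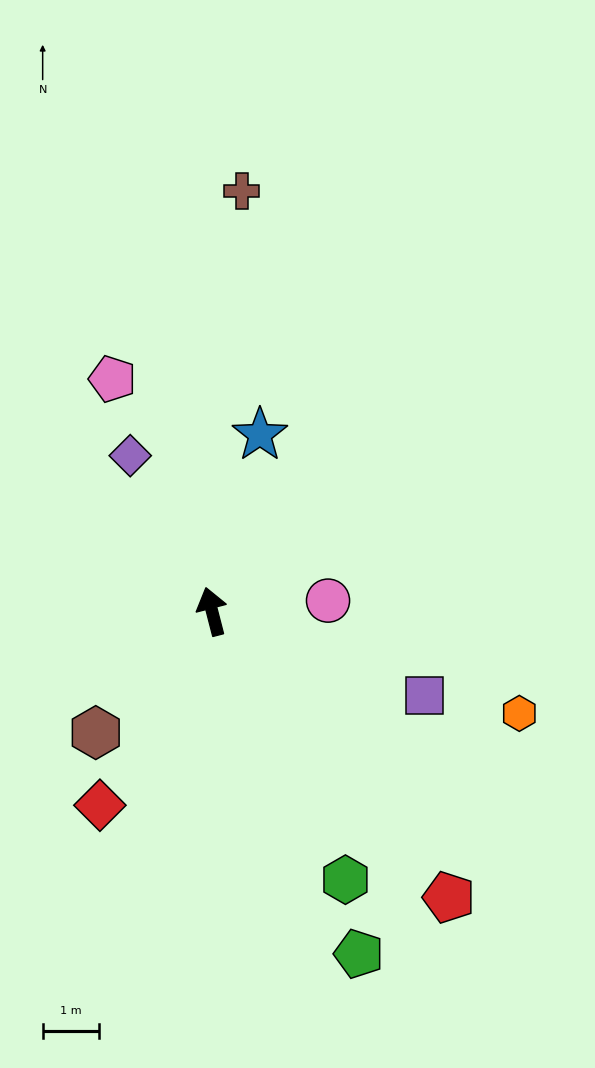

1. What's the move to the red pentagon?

turn right 155°, forward 6.6 m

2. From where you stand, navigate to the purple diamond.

turn left 13°, forward 3.1 m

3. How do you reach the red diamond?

turn left 135°, forward 4.0 m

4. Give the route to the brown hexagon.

turn left 122°, forward 3.0 m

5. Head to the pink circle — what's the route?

turn right 99°, forward 2.1 m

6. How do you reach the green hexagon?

turn right 168°, forward 5.3 m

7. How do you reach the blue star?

turn right 30°, forward 3.3 m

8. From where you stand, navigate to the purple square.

turn right 126°, forward 4.1 m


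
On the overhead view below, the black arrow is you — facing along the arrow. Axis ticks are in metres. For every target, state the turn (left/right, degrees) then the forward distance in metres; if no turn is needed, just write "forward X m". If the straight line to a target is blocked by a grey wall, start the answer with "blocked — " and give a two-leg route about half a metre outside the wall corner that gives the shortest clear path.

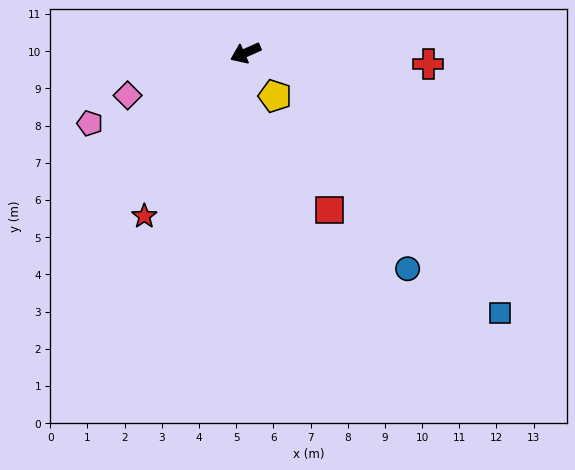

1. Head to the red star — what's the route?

turn left 34°, forward 5.2 m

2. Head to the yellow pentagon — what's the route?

turn left 100°, forward 1.4 m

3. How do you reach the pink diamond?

turn right 4°, forward 3.4 m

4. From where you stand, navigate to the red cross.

turn left 153°, forward 4.9 m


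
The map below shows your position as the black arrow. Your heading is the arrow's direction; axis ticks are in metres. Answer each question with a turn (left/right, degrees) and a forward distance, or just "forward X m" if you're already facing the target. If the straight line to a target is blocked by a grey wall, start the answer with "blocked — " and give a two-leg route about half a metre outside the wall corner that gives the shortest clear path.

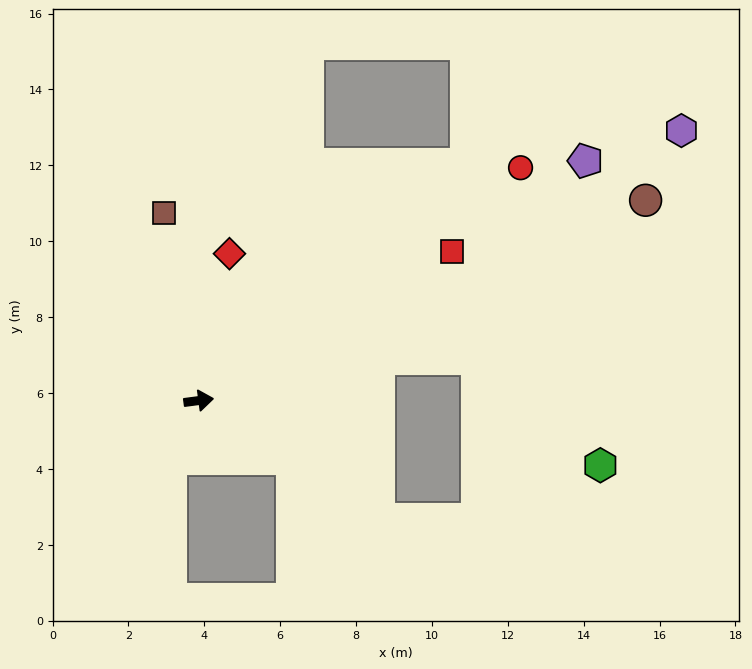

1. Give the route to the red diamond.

turn left 71°, forward 4.0 m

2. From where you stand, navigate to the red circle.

turn left 28°, forward 10.5 m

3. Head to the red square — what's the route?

turn left 23°, forward 7.7 m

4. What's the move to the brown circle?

turn left 17°, forward 12.9 m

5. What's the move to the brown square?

turn left 93°, forward 5.0 m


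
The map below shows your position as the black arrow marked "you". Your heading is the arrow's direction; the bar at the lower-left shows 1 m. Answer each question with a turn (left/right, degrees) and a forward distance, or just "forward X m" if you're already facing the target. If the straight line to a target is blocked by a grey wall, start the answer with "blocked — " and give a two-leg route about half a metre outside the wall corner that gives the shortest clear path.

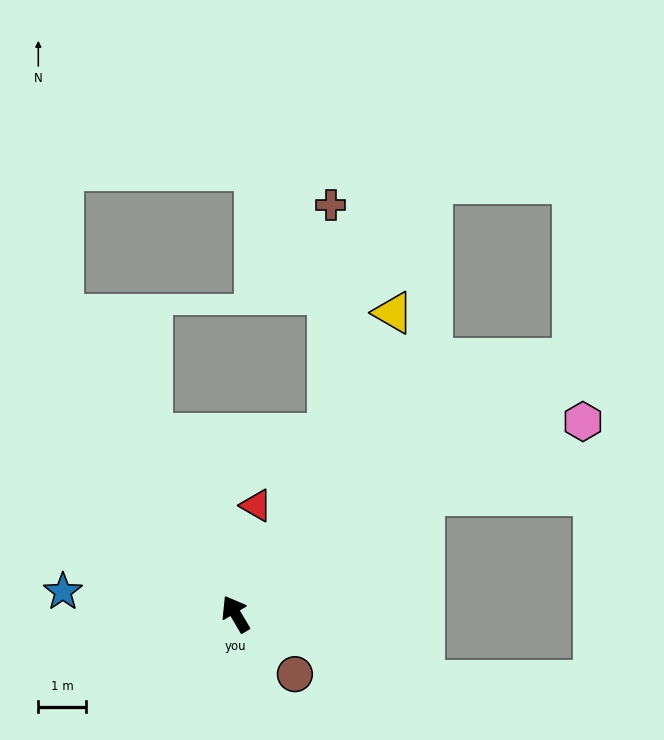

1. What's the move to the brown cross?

blocked — turn right 58°, forward 4.2 m, then turn left 27°, forward 4.8 m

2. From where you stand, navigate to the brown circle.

turn right 166°, forward 1.8 m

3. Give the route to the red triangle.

turn right 41°, forward 2.3 m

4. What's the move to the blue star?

turn left 52°, forward 3.6 m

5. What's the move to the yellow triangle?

turn right 58°, forward 7.1 m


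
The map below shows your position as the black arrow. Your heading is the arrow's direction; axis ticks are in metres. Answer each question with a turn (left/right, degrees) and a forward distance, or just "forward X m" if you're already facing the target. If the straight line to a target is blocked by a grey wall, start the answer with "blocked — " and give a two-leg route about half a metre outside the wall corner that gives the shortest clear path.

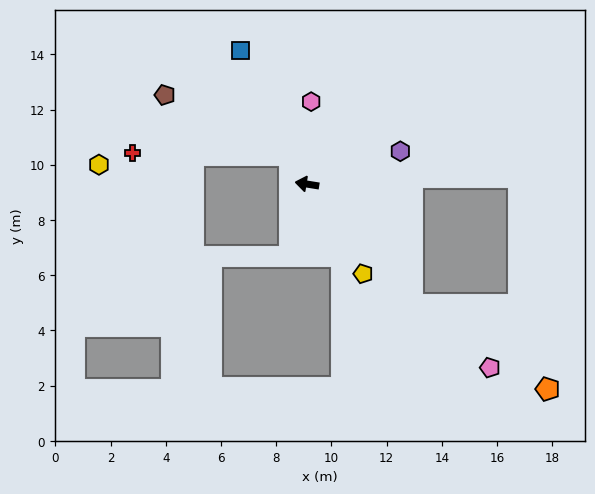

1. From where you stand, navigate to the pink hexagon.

turn right 84°, forward 3.0 m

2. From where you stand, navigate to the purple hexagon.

turn right 152°, forward 3.6 m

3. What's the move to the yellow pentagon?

turn left 131°, forward 3.8 m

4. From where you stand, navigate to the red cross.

blocked — turn right 51°, forward 1.2 m, then turn left 59°, forward 5.7 m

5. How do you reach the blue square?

turn right 55°, forward 5.4 m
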